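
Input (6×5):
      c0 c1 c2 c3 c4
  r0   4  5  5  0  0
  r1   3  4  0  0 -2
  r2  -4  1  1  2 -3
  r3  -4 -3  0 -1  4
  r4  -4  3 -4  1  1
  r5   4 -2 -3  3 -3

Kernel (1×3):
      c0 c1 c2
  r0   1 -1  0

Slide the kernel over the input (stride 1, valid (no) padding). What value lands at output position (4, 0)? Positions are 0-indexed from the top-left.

The receptive field on the input at this output position is [-4 3 -4]. Elementwise product with the kernel and sum: -4·1 + 3·-1.

-7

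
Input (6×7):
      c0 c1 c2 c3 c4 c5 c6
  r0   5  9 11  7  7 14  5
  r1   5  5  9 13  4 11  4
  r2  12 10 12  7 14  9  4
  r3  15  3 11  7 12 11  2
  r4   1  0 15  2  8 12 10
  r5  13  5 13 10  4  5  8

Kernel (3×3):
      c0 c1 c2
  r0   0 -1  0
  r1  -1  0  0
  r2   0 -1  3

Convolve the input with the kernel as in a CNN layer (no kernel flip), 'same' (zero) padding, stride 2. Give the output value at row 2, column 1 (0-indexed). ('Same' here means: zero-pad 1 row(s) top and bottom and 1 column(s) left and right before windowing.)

The receptive field on the zero-padded input at this output position is [3 11 7 / 0 15 2 / 5 13 10]. Elementwise product with the kernel and sum: 11·-1 + 0·-1 + 13·-1 + 10·3.

6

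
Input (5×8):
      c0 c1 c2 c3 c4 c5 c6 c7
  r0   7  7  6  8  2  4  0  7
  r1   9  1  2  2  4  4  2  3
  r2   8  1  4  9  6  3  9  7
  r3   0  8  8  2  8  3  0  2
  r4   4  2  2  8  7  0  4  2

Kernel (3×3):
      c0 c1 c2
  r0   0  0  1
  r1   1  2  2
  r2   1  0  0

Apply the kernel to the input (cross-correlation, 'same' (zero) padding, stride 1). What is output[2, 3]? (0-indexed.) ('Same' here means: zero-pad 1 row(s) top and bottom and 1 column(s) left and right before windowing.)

46

The receptive field on the zero-padded input at this output position is [2 2 4 / 4 9 6 / 8 2 8]. Elementwise product with the kernel and sum: 4·1 + 4·1 + 9·2 + 6·2 + 8·1.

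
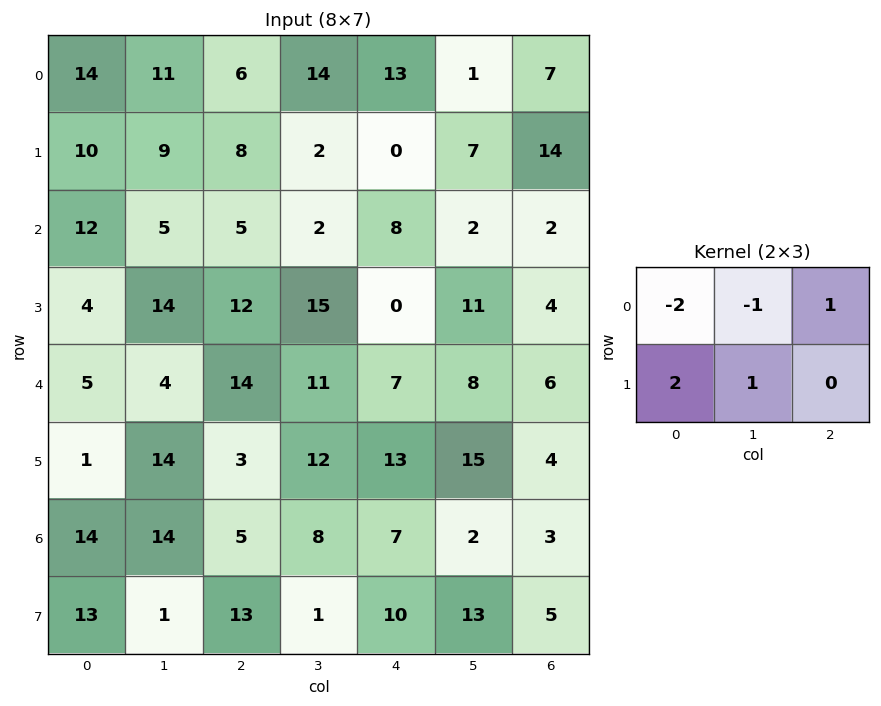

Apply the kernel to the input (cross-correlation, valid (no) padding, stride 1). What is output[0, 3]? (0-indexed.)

-36

The receptive field on the input at this output position is [14 13 1 / 2 0 7]. Elementwise product with the kernel and sum: 14·-2 + 13·-1 + 1·1 + 2·2 + 0·1.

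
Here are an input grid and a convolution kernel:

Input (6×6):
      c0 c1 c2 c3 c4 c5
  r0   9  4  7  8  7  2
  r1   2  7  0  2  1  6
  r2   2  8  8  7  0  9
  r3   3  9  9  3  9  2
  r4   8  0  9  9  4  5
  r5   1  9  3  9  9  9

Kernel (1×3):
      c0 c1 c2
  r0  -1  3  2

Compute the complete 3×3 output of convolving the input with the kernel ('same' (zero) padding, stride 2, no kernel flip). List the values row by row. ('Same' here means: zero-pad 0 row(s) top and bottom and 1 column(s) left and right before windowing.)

35 33 17
22 30 11
24 45 13

Output[0,0]: The receptive field on the zero-padded input at this output position is [0 9 4]. Elementwise product with the kernel and sum: 0·-1 + 9·3 + 4·2.
Output[0,1]: The receptive field on the zero-padded input at this output position is [4 7 8]. Elementwise product with the kernel and sum: 4·-1 + 7·3 + 8·2.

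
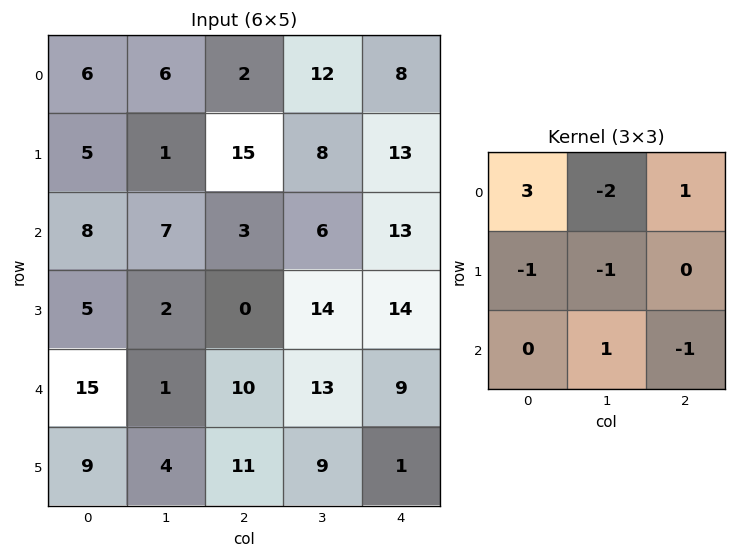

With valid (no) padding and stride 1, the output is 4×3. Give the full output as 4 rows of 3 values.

6 7 -40
15 -43 33
-3 16 0
-12 11 -29

Output[0,0]: The receptive field on the input at this output position is [6 6 2 / 5 1 15 / 8 7 3]. Elementwise product with the kernel and sum: 6·3 + 6·-2 + 2·1 + 5·-1 + 1·-1 + 7·1 + 3·-1.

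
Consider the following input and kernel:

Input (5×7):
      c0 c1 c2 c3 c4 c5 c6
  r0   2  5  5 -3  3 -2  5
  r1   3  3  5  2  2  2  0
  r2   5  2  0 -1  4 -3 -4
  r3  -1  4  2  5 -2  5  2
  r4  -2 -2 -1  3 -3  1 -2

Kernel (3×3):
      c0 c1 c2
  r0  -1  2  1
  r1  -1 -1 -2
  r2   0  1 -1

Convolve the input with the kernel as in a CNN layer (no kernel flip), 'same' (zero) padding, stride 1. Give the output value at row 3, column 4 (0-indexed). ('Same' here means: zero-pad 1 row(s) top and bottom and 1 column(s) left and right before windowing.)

-11

The receptive field on the zero-padded input at this output position is [-1 4 -3 / 5 -2 5 / 3 -3 1]. Elementwise product with the kernel and sum: -1·-1 + 4·2 + -3·1 + 5·-1 + -2·-1 + 5·-2 + -3·1 + 1·-1.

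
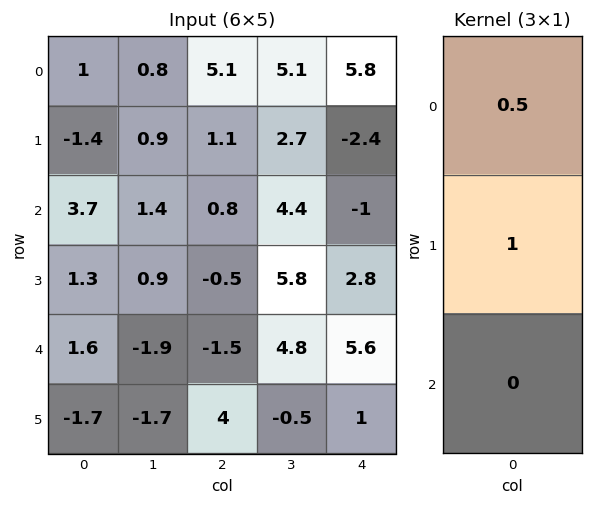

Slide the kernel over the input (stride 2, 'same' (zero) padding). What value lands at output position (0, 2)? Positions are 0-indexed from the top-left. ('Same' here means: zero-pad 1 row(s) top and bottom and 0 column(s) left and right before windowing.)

The receptive field on the zero-padded input at this output position is [0 / 5.8 / -2.4]. Elementwise product with the kernel and sum: 0·0.5 + 5.8·1.

5.8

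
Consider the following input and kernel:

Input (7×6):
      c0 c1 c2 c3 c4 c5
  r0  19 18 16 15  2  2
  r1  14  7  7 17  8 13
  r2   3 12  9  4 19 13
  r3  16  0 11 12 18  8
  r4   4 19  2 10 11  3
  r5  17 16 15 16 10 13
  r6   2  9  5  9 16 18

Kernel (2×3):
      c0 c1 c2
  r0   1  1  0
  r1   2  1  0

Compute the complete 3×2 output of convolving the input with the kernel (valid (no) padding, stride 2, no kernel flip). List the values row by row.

72 62
47 47
73 58

Output[0,0]: The receptive field on the input at this output position is [19 18 16 / 14 7 7]. Elementwise product with the kernel and sum: 19·1 + 18·1 + 14·2 + 7·1.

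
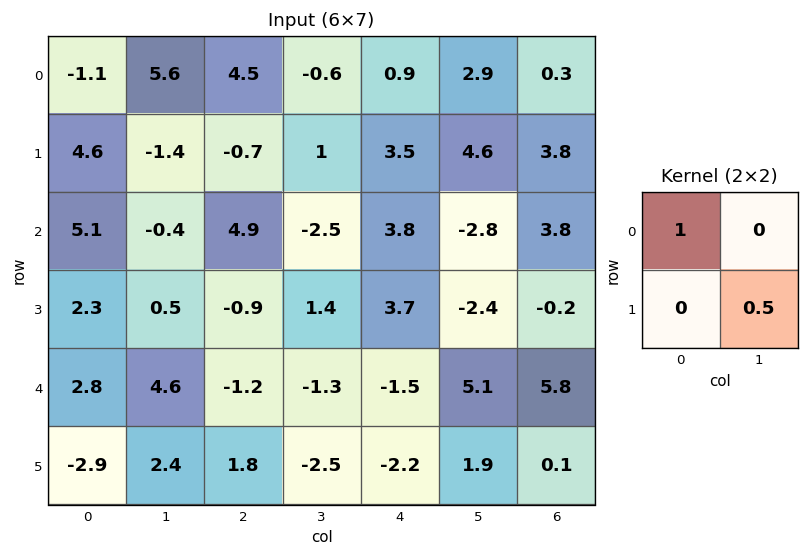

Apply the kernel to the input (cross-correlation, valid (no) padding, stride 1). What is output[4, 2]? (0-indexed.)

-2.45

The receptive field on the input at this output position is [-1.2 -1.3 / 1.8 -2.5]. Elementwise product with the kernel and sum: -1.2·1 + -2.5·0.5.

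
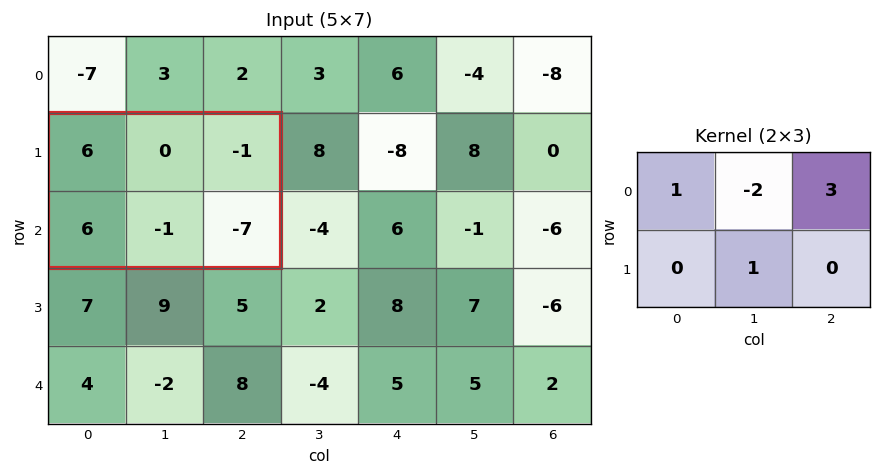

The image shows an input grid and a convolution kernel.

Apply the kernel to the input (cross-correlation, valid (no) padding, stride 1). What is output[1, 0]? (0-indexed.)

2

The receptive field on the input at this output position is [6 0 -1 / 6 -1 -7]. Elementwise product with the kernel and sum: 6·1 + 0·-2 + -1·3 + -1·1.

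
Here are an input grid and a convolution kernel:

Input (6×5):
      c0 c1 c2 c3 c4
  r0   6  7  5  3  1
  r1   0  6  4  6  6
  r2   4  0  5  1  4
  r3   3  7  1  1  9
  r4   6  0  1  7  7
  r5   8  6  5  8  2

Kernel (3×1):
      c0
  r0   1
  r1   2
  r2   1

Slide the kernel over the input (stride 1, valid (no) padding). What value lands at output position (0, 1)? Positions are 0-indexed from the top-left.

The receptive field on the input at this output position is [7 / 6 / 0]. Elementwise product with the kernel and sum: 7·1 + 6·2 + 0·1.

19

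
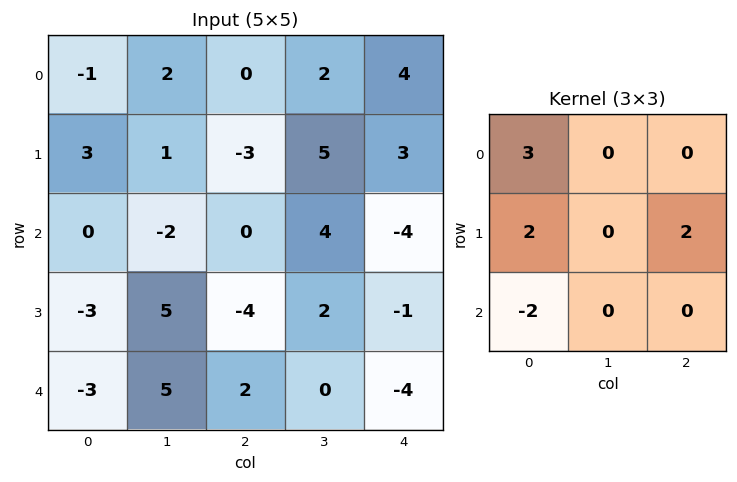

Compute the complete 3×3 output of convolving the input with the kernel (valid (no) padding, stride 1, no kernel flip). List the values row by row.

Output[0,0]: The receptive field on the input at this output position is [-1 2 0 / 3 1 -3 / 0 -2 0]. Elementwise product with the kernel and sum: -1·3 + 3·2 + -3·2 + 0·-2.

-3 22 0
15 -3 -9
-8 -2 -14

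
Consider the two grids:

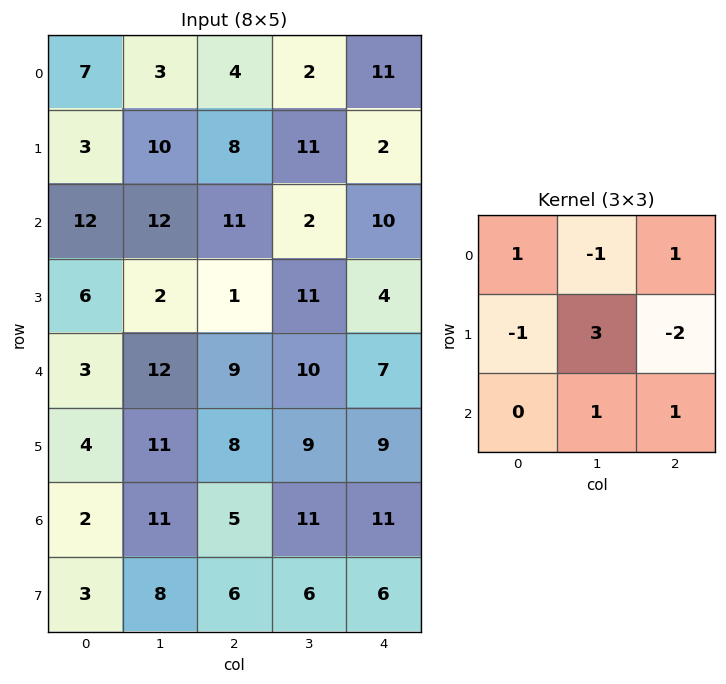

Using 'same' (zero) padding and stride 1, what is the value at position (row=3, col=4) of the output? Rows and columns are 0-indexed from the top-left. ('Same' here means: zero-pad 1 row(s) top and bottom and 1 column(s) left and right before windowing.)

0

The receptive field on the zero-padded input at this output position is [2 10 0 / 11 4 0 / 10 7 0]. Elementwise product with the kernel and sum: 2·1 + 10·-1 + 0·1 + 11·-1 + 4·3 + 0·-2 + 7·1 + 0·1.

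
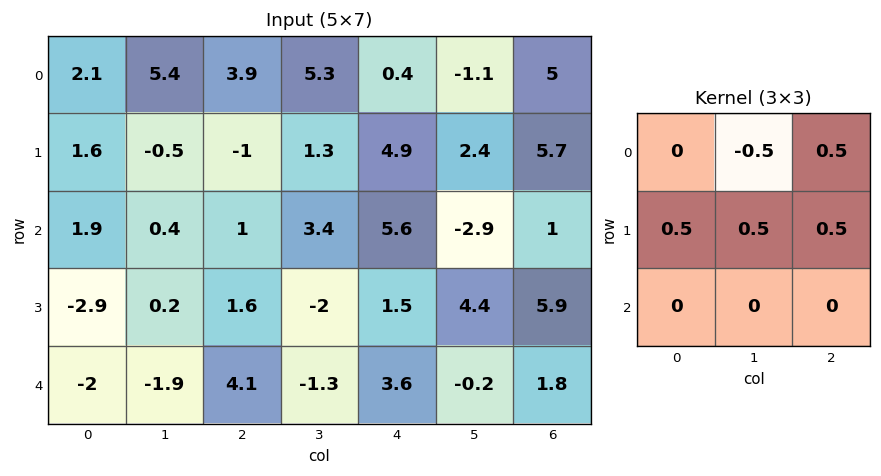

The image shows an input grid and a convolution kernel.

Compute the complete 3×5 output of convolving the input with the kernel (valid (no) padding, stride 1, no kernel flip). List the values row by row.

-0.7 0.6 0.15 3.55 9.55
1.4 3.55 6.8 1.8 3.5
-0.25 1.1 1.65 -2.3 7.85

Output[0,0]: The receptive field on the input at this output position is [2.1 5.4 3.9 / 1.6 -0.5 -1 / 1.9 0.4 1]. Elementwise product with the kernel and sum: 5.4·-0.5 + 3.9·0.5 + 1.6·0.5 + -0.5·0.5 + -1·0.5.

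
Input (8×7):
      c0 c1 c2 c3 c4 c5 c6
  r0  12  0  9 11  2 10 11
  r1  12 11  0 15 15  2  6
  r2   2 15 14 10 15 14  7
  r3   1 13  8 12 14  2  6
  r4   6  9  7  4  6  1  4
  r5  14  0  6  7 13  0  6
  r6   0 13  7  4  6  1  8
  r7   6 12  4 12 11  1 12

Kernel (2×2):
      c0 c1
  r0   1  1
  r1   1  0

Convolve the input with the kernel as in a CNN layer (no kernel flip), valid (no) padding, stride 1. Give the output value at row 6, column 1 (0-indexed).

The receptive field on the input at this output position is [13 7 / 12 4]. Elementwise product with the kernel and sum: 13·1 + 7·1 + 12·1.

32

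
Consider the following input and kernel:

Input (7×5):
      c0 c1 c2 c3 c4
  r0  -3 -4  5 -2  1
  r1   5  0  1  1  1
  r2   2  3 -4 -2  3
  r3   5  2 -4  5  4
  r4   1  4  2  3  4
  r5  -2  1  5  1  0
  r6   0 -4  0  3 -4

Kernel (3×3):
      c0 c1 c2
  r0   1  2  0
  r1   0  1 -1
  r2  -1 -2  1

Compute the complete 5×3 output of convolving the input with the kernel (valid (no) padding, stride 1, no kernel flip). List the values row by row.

-24 9 12
-1 11 -4
7 -19 -11
16 -17 -2
13 19 -1

Output[0,0]: The receptive field on the input at this output position is [-3 -4 5 / 5 0 1 / 2 3 -4]. Elementwise product with the kernel and sum: -3·1 + -4·2 + 0·1 + 1·-1 + 2·-1 + 3·-2 + -4·1.
Output[0,1]: The receptive field on the input at this output position is [-4 5 -2 / 0 1 1 / 3 -4 -2]. Elementwise product with the kernel and sum: -4·1 + 5·2 + 1·1 + 1·-1 + 3·-1 + -4·-2 + -2·1.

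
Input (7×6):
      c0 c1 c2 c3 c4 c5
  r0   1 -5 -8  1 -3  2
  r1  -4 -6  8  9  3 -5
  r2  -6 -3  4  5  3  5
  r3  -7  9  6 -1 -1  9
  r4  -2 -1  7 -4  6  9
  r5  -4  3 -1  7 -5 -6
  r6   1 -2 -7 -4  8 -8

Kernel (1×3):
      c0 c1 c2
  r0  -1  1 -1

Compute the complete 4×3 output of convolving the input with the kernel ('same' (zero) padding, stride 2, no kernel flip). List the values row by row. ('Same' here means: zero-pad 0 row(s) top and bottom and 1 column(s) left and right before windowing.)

Output[0,0]: The receptive field on the zero-padded input at this output position is [0 1 -5]. Elementwise product with the kernel and sum: 0·-1 + 1·1 + -5·-1.

6 -4 -6
-3 2 -7
-1 12 1
3 -1 20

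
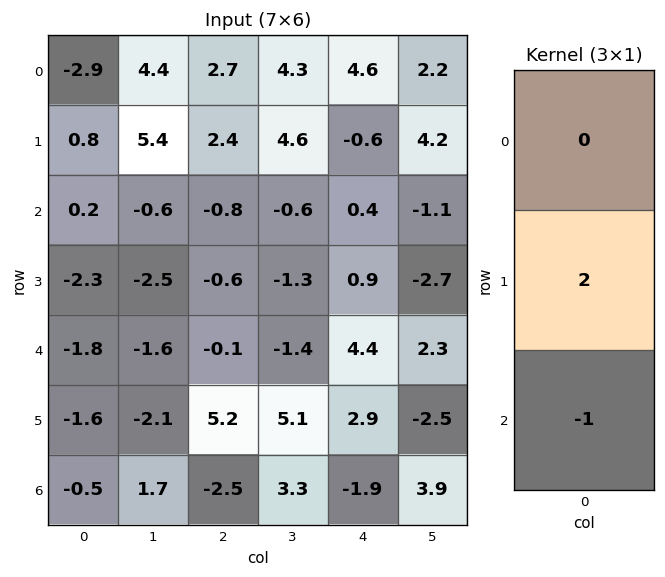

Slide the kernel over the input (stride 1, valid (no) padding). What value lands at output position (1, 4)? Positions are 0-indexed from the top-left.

The receptive field on the input at this output position is [-0.6 / 0.4 / 0.9]. Elementwise product with the kernel and sum: 0.4·2 + 0.9·-1.

-0.1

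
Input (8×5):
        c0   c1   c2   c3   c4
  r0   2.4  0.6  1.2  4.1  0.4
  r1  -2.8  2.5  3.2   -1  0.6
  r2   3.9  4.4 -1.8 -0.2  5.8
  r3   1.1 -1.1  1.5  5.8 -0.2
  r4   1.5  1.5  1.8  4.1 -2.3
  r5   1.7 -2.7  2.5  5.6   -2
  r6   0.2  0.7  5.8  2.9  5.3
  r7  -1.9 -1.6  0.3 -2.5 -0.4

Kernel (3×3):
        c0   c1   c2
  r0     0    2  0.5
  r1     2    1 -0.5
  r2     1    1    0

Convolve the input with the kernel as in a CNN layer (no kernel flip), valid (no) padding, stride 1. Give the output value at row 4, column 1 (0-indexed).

The receptive field on the input at this output position is [1.5 1.8 4.1 / -2.7 2.5 5.6 / 0.7 5.8 2.9]. Elementwise product with the kernel and sum: 1.8·2 + 4.1·0.5 + -2.7·2 + 2.5·1 + 5.6·-0.5 + 0.7·1 + 5.8·1.

6.45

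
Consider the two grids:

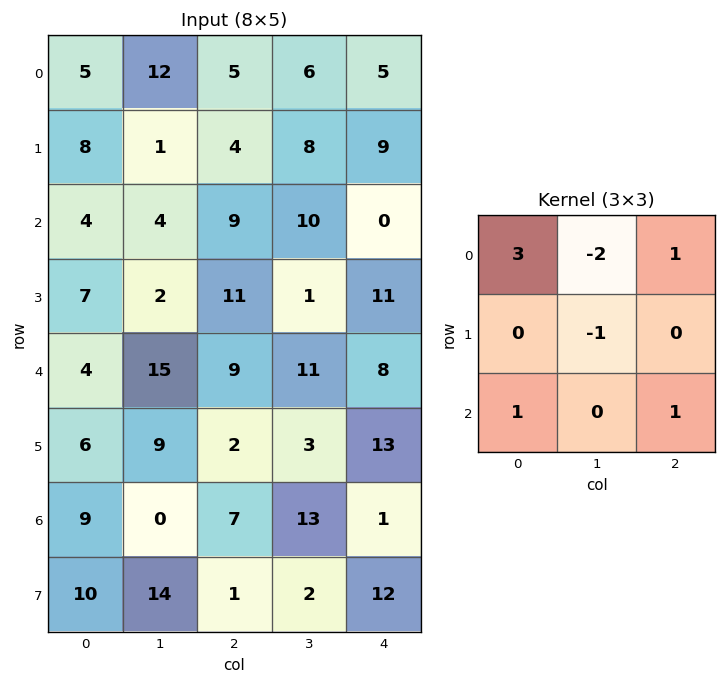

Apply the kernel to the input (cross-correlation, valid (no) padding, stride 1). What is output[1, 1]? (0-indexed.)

-3

The receptive field on the input at this output position is [1 4 8 / 4 9 10 / 2 11 1]. Elementwise product with the kernel and sum: 1·3 + 4·-2 + 8·1 + 9·-1 + 2·1 + 1·1.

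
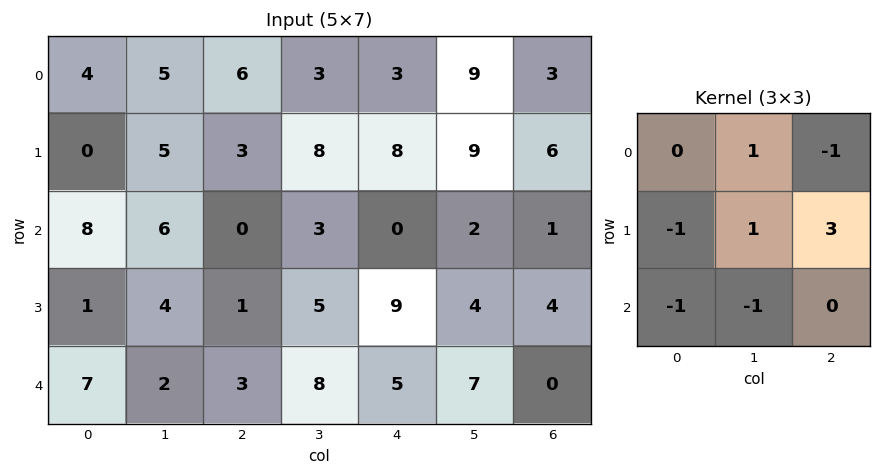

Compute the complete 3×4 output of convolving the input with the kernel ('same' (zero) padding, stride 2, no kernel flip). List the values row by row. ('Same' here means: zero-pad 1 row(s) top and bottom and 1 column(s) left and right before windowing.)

Output[0,0]: The receptive field on the zero-padded input at this output position is [0 0 0 / 0 4 5 / 0 0 5]. Elementwise product with the kernel and sum: 0·1 + 0·-1 + 0·-1 + 4·1 + 5·3 + 0·-1 + 0·-1.
Output[0,1]: The receptive field on the zero-padded input at this output position is [0 0 0 / 5 6 3 / 5 3 8]. Elementwise product with the kernel and sum: 0·1 + 0·-1 + 5·-1 + 6·1 + 3·3 + 5·-1 + 3·-1.

19 2 11 -21
20 -7 -12 -3
10 21 23 -3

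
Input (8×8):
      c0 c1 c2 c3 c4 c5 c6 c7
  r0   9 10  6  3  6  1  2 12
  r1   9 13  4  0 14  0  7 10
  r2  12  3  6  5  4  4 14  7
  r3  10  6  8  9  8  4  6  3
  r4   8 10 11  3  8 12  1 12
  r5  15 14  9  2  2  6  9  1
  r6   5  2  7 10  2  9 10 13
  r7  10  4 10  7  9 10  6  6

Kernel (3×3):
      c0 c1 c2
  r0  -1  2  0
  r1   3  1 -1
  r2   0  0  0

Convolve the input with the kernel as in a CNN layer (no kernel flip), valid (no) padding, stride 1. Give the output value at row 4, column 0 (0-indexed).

62

The receptive field on the input at this output position is [8 10 11 / 15 14 9 / 5 2 7]. Elementwise product with the kernel and sum: 8·-1 + 10·2 + 15·3 + 14·1 + 9·-1.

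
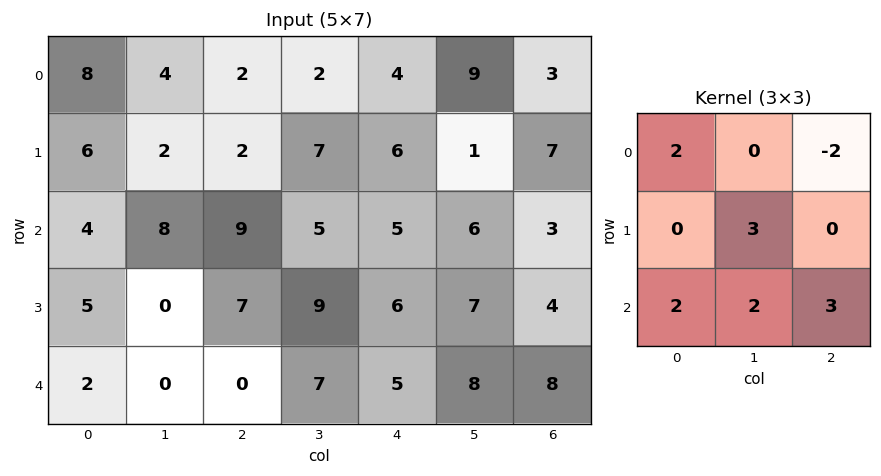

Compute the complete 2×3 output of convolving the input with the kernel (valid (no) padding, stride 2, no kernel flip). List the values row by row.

Output[0,0]: The receptive field on the input at this output position is [8 4 2 / 6 2 2 / 4 8 9]. Elementwise product with the kernel and sum: 8·2 + 2·-2 + 2·3 + 4·2 + 8·2 + 9·3.
Output[0,1]: The receptive field on the input at this output position is [2 2 4 / 2 7 6 / 9 5 5]. Elementwise product with the kernel and sum: 2·2 + 4·-2 + 7·3 + 9·2 + 5·2 + 5·3.

69 60 36
-6 64 75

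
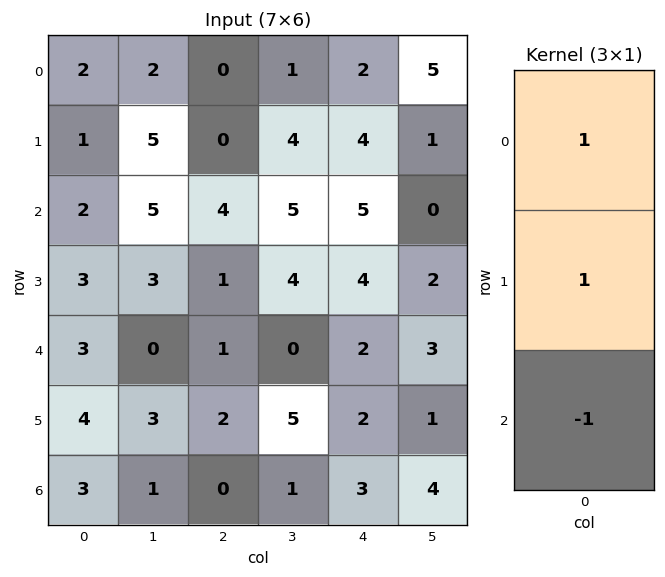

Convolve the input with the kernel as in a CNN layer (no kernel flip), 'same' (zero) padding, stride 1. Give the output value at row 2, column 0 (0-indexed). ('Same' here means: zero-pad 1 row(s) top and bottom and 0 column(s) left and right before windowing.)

The receptive field on the zero-padded input at this output position is [1 / 2 / 3]. Elementwise product with the kernel and sum: 1·1 + 2·1 + 3·-1.

0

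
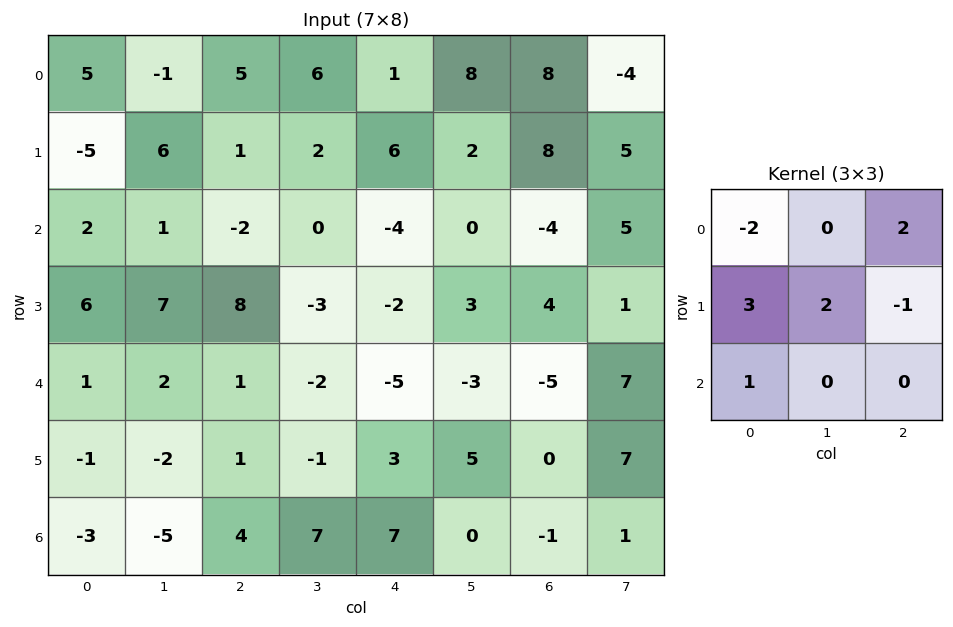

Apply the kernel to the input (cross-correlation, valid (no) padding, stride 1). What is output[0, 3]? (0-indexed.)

20

The receptive field on the input at this output position is [6 1 8 / 2 6 2 / 0 -4 0]. Elementwise product with the kernel and sum: 6·-2 + 8·2 + 2·3 + 6·2 + 2·-1 + 0·1.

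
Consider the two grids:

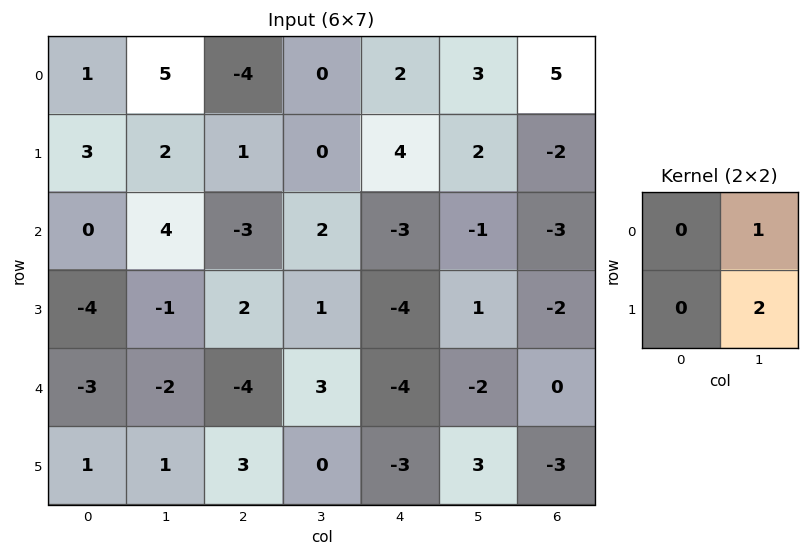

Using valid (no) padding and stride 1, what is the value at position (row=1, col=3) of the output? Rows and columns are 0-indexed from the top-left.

The receptive field on the input at this output position is [0 4 / 2 -3]. Elementwise product with the kernel and sum: 4·1 + -3·2.

-2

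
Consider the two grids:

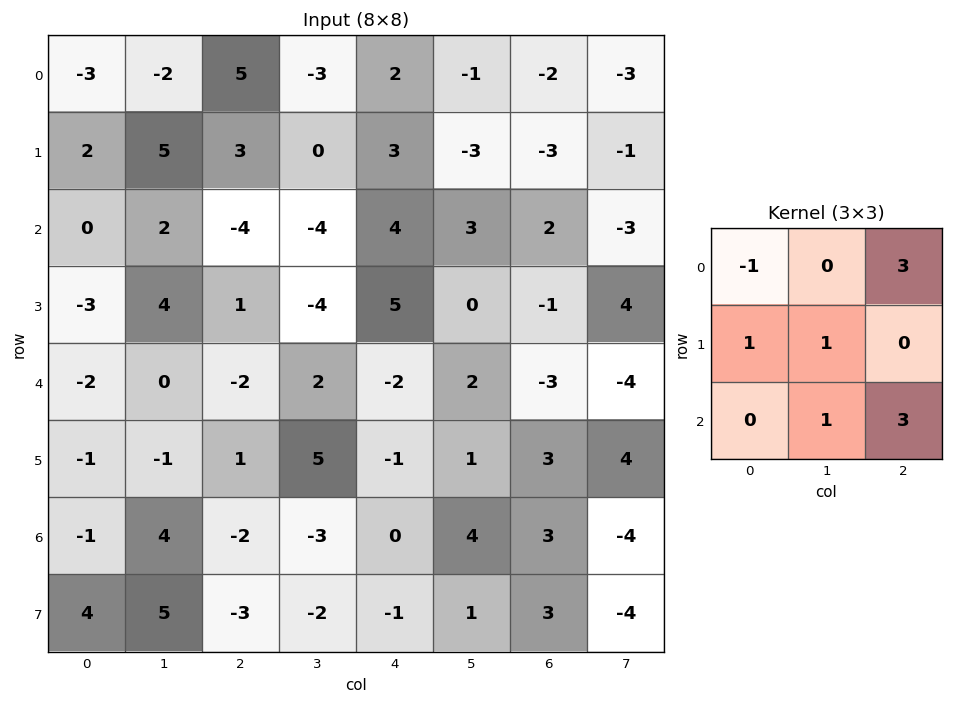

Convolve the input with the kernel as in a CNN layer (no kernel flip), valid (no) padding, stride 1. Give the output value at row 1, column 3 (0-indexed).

-4

The receptive field on the input at this output position is [0 3 -3 / -4 4 3 / -4 5 0]. Elementwise product with the kernel and sum: 0·-1 + -3·3 + -4·1 + 4·1 + 5·1 + 0·3.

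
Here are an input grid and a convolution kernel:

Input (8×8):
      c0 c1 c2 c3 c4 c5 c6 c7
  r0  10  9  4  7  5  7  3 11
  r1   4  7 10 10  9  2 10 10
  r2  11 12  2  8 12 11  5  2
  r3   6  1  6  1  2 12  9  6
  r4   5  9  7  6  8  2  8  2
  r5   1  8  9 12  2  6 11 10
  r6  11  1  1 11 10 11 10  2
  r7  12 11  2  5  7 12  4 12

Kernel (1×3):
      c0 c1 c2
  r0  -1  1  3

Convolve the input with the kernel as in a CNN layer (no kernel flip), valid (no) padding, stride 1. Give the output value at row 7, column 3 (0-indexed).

38

The receptive field on the input at this output position is [5 7 12]. Elementwise product with the kernel and sum: 5·-1 + 7·1 + 12·3.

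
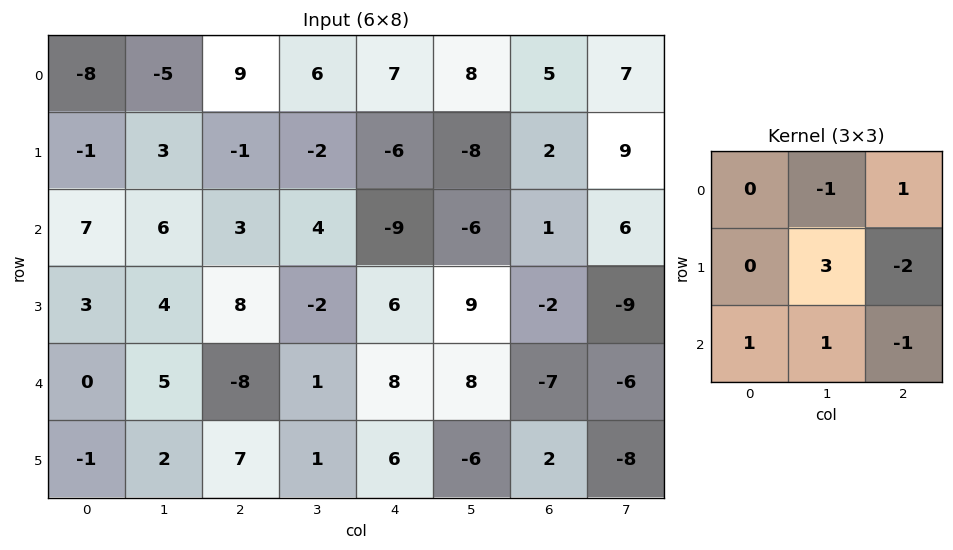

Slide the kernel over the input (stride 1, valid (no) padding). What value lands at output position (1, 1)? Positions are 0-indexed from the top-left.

The receptive field on the input at this output position is [3 -1 -2 / 6 3 4 / 4 8 -2]. Elementwise product with the kernel and sum: -1·-1 + -2·1 + 3·3 + 4·-2 + 4·1 + 8·1 + -2·-1.

14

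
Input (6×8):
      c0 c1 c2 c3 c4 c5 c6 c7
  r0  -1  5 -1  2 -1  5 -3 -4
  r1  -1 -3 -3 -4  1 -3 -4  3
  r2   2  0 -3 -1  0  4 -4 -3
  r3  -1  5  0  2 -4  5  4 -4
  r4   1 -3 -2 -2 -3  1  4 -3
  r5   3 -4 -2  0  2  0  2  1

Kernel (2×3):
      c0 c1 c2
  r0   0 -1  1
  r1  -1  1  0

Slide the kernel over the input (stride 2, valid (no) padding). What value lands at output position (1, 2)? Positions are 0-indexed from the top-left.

The receptive field on the input at this output position is [0 4 -4 / -4 5 4]. Elementwise product with the kernel and sum: 4·-1 + -4·1 + -4·-1 + 5·1.

1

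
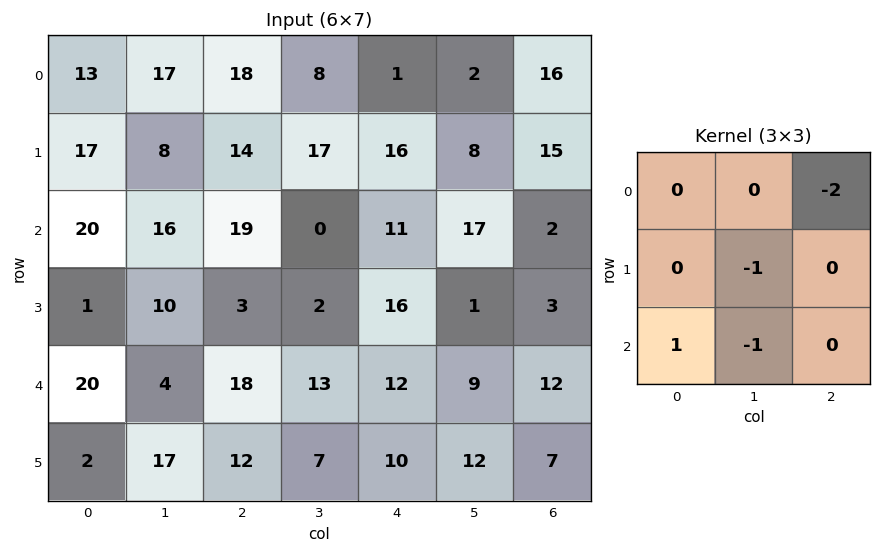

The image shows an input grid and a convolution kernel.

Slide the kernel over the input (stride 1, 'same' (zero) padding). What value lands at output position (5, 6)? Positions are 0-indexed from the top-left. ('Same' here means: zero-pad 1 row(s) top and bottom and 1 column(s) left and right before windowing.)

The receptive field on the zero-padded input at this output position is [9 12 0 / 12 7 0 / 0 0 0]. Elementwise product with the kernel and sum: 0·-2 + 7·-1 + 0·1 + 0·-1.

-7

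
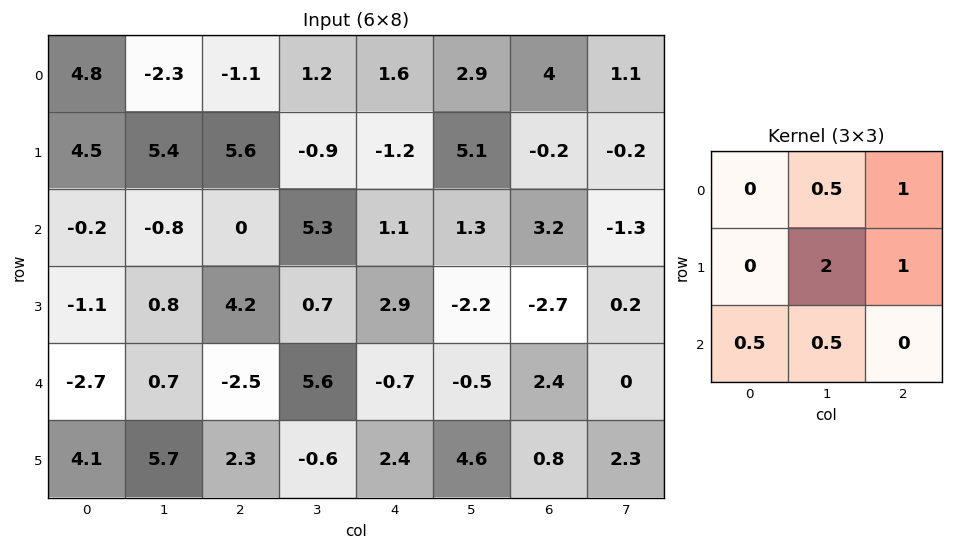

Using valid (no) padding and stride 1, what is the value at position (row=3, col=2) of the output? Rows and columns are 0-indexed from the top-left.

The receptive field on the input at this output position is [4.2 0.7 2.9 / -2.5 5.6 -0.7 / 2.3 -0.6 2.4]. Elementwise product with the kernel and sum: 0.7·0.5 + 2.9·1 + 5.6·2 + -0.7·1 + 2.3·0.5 + -0.6·0.5.

14.6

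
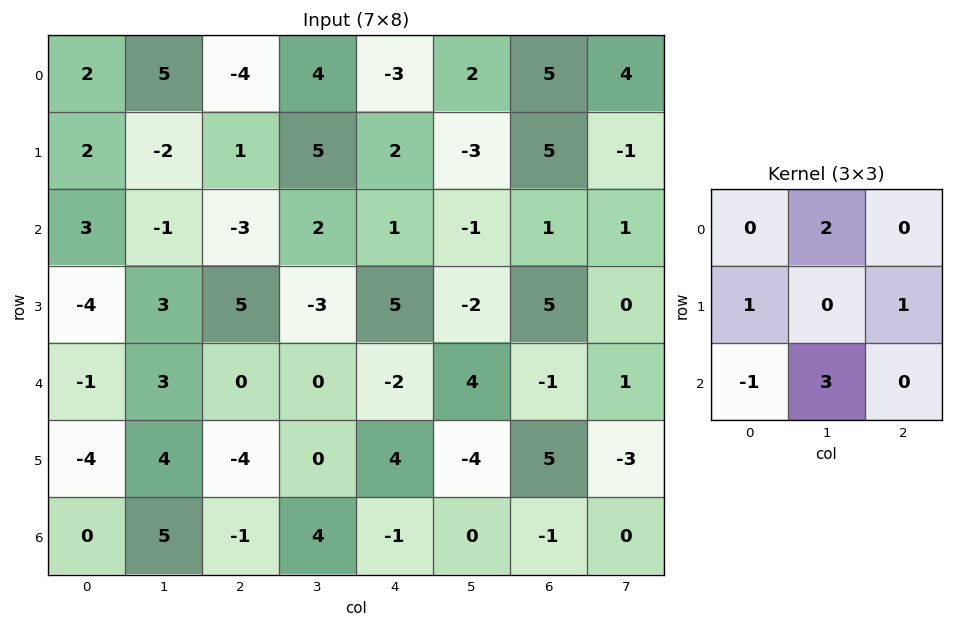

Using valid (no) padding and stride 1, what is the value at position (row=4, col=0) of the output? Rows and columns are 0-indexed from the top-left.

13

The receptive field on the input at this output position is [-1 3 0 / -4 4 -4 / 0 5 -1]. Elementwise product with the kernel and sum: 3·2 + -4·1 + -4·1 + 0·-1 + 5·3.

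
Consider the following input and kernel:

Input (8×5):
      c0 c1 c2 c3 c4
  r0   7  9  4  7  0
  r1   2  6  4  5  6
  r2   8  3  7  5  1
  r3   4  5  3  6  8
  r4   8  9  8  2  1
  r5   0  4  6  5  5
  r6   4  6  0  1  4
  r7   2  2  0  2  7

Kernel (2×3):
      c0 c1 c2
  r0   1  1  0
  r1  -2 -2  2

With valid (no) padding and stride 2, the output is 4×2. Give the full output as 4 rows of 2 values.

Output[0,0]: The receptive field on the input at this output position is [7 9 4 / 2 6 4]. Elementwise product with the kernel and sum: 7·1 + 9·1 + 2·-2 + 6·-2 + 4·2.

8 5
-1 10
21 -2
2 11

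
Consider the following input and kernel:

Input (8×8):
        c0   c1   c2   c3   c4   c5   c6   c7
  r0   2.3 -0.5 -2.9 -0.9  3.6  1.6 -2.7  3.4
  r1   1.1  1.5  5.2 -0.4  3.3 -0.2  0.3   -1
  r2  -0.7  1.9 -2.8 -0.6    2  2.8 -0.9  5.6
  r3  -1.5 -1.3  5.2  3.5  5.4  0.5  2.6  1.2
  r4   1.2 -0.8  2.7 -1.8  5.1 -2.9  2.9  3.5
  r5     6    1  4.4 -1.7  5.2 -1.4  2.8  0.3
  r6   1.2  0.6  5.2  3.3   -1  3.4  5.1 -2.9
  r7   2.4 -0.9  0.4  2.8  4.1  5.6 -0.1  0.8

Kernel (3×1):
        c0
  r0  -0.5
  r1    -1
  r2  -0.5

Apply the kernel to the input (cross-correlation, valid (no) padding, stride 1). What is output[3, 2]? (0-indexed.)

The receptive field on the input at this output position is [5.2 / 2.7 / 4.4]. Elementwise product with the kernel and sum: 5.2·-0.5 + 2.7·-1 + 4.4·-0.5.

-7.5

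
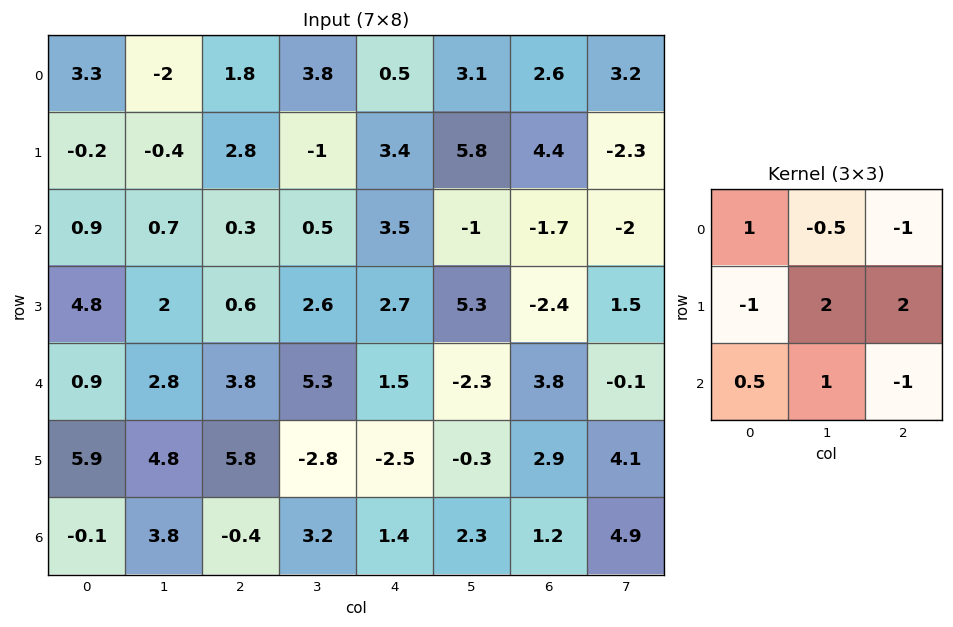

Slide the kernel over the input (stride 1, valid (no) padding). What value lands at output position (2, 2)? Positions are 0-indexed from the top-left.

12.25

The receptive field on the input at this output position is [0.3 0.5 3.5 / 0.6 2.6 2.7 / 3.8 5.3 1.5]. Elementwise product with the kernel and sum: 0.3·1 + 0.5·-0.5 + 3.5·-1 + 0.6·-1 + 2.6·2 + 2.7·2 + 3.8·0.5 + 5.3·1 + 1.5·-1.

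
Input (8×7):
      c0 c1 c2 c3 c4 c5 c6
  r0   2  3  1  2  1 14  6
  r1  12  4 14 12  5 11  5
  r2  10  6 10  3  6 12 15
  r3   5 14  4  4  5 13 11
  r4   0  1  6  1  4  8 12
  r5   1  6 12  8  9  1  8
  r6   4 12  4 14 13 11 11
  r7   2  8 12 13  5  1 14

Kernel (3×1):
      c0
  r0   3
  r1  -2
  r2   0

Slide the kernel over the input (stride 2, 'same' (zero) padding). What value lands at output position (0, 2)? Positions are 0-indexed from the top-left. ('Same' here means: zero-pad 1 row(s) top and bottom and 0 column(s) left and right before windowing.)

-2

The receptive field on the zero-padded input at this output position is [0 / 1 / 5]. Elementwise product with the kernel and sum: 0·3 + 1·-2.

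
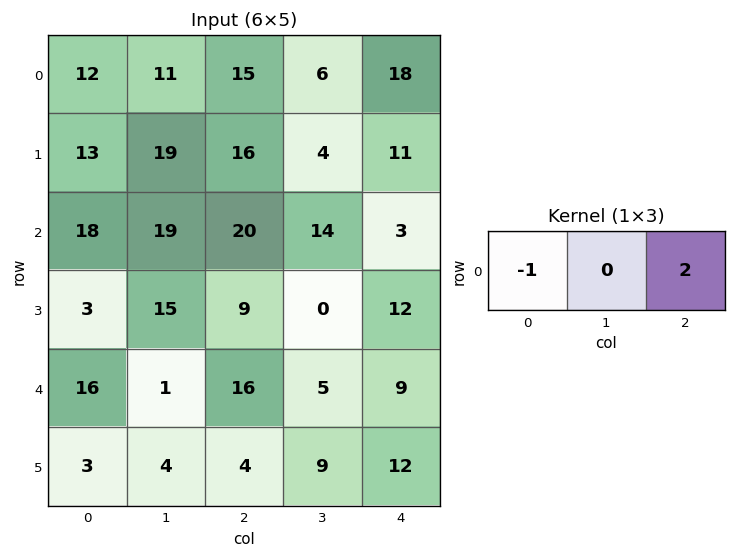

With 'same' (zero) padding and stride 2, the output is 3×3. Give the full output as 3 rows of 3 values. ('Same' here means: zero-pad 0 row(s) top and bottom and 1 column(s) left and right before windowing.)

Output[0,0]: The receptive field on the zero-padded input at this output position is [0 12 11]. Elementwise product with the kernel and sum: 0·-1 + 11·2.
Output[0,1]: The receptive field on the zero-padded input at this output position is [11 15 6]. Elementwise product with the kernel and sum: 11·-1 + 6·2.

22 1 -6
38 9 -14
2 9 -5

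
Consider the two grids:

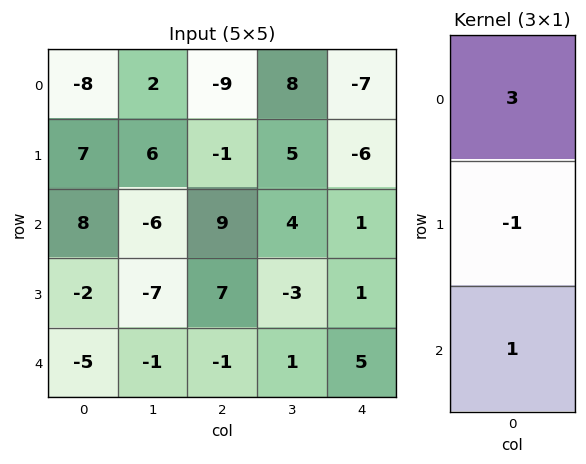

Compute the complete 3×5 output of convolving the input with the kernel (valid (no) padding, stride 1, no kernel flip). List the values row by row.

-23 -6 -17 23 -14
11 17 -5 8 -18
21 -12 19 16 7

Output[0,0]: The receptive field on the input at this output position is [-8 / 7 / 8]. Elementwise product with the kernel and sum: -8·3 + 7·-1 + 8·1.
Output[0,1]: The receptive field on the input at this output position is [2 / 6 / -6]. Elementwise product with the kernel and sum: 2·3 + 6·-1 + -6·1.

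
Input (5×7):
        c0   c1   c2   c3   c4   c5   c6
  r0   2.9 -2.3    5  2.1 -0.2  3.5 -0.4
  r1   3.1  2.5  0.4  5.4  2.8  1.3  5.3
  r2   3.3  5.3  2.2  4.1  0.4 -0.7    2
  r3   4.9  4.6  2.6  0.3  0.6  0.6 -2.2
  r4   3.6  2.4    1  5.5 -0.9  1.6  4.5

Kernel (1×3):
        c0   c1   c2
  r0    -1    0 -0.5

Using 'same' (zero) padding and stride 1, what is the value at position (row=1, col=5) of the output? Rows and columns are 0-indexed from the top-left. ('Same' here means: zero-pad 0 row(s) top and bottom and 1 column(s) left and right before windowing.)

-5.45

The receptive field on the zero-padded input at this output position is [2.8 1.3 5.3]. Elementwise product with the kernel and sum: 2.8·-1 + 5.3·-0.5.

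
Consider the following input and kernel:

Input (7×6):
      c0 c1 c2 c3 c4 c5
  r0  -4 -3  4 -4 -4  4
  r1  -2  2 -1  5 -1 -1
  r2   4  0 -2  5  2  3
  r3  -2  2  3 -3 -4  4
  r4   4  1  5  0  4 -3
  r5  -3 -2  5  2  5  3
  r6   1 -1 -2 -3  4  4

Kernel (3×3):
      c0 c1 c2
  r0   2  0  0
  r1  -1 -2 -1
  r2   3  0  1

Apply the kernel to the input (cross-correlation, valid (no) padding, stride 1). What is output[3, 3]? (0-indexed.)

-2

The receptive field on the input at this output position is [-3 -4 4 / 0 4 -3 / 2 5 3]. Elementwise product with the kernel and sum: -3·2 + 0·-1 + 4·-2 + -3·-1 + 2·3 + 3·1.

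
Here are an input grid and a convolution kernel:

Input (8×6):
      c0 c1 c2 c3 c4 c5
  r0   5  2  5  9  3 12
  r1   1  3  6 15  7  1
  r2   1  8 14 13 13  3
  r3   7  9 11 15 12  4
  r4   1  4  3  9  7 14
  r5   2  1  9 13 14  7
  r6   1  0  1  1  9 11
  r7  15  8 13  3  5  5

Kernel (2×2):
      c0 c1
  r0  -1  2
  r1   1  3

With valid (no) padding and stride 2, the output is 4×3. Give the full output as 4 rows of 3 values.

9 64 31
49 68 17
12 63 56
38 23 33

Output[0,0]: The receptive field on the input at this output position is [5 2 / 1 3]. Elementwise product with the kernel and sum: 5·-1 + 2·2 + 1·1 + 3·3.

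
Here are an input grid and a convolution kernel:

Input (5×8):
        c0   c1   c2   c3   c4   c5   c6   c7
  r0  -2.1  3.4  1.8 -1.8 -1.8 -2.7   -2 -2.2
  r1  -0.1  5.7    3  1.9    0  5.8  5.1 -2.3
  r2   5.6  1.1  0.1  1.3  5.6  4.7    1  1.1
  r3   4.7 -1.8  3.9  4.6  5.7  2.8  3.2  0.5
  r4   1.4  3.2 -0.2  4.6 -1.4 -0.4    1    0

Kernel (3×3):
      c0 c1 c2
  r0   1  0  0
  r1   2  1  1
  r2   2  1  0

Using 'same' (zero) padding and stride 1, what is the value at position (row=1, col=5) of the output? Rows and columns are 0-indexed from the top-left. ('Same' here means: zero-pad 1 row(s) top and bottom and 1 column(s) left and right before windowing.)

25

The receptive field on the zero-padded input at this output position is [-1.8 -2.7 -2 / 0 5.8 5.1 / 5.6 4.7 1]. Elementwise product with the kernel and sum: -1.8·1 + 0·2 + 5.8·1 + 5.1·1 + 5.6·2 + 4.7·1.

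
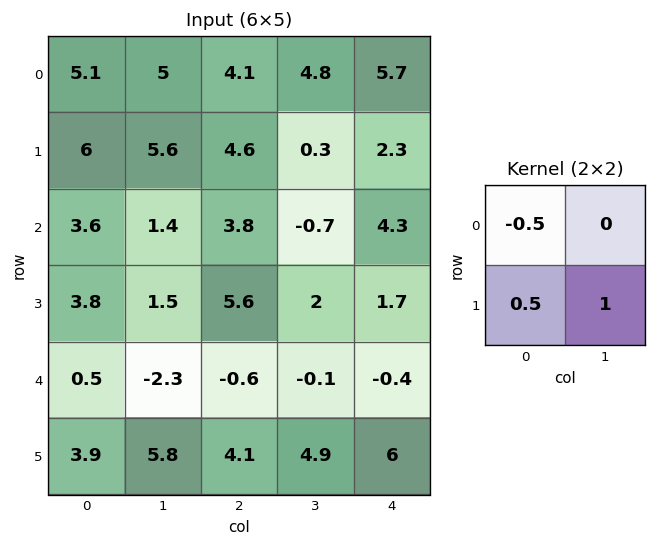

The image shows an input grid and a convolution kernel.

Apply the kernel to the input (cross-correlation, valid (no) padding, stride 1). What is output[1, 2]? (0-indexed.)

The receptive field on the input at this output position is [4.6 0.3 / 3.8 -0.7]. Elementwise product with the kernel and sum: 4.6·-0.5 + 3.8·0.5 + -0.7·1.

-1.1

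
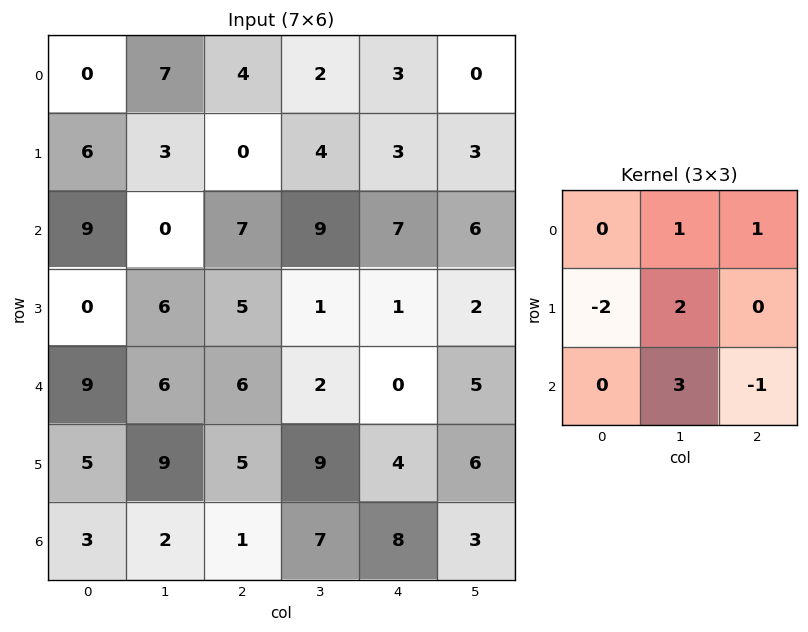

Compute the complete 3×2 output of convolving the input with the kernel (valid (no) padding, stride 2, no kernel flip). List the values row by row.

-2 33
31 14
25 23

Output[0,0]: The receptive field on the input at this output position is [0 7 4 / 6 3 0 / 9 0 7]. Elementwise product with the kernel and sum: 7·1 + 4·1 + 6·-2 + 3·2 + 0·3 + 7·-1.
Output[0,1]: The receptive field on the input at this output position is [4 2 3 / 0 4 3 / 7 9 7]. Elementwise product with the kernel and sum: 2·1 + 3·1 + 0·-2 + 4·2 + 9·3 + 7·-1.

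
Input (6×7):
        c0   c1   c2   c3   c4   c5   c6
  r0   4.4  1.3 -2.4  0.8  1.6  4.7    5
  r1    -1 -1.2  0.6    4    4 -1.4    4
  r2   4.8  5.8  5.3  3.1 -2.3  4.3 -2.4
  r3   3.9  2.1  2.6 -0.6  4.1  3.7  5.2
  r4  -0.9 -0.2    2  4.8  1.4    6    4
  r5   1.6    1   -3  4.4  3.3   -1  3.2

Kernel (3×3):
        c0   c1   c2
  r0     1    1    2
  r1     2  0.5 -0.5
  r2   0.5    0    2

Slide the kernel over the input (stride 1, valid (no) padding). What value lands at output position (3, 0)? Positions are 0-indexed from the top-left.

The receptive field on the input at this output position is [3.9 2.1 2.6 / -0.9 -0.2 2 / 1.6 1 -3]. Elementwise product with the kernel and sum: 3.9·1 + 2.1·1 + 2.6·2 + -0.9·2 + -0.2·0.5 + 2·-0.5 + 1.6·0.5 + -3·2.

3.1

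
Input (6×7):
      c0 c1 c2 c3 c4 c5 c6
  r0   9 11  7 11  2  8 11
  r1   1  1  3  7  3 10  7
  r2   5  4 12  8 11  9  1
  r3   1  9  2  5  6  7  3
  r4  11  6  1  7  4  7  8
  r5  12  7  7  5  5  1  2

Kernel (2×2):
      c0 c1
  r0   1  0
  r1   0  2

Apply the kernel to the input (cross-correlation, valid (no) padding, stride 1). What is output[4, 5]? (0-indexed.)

The receptive field on the input at this output position is [7 8 / 1 2]. Elementwise product with the kernel and sum: 7·1 + 2·2.

11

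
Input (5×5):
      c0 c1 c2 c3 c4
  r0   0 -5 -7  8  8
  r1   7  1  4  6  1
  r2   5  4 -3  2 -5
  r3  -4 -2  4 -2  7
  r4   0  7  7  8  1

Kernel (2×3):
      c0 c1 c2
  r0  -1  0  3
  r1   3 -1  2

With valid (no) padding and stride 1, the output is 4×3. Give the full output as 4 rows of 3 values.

7 40 39
10 36 -22
-16 -12 16
23 26 32

Output[0,0]: The receptive field on the input at this output position is [0 -5 -7 / 7 1 4]. Elementwise product with the kernel and sum: 0·-1 + -7·3 + 7·3 + 1·-1 + 4·2.
Output[0,1]: The receptive field on the input at this output position is [-5 -7 8 / 1 4 6]. Elementwise product with the kernel and sum: -5·-1 + 8·3 + 1·3 + 4·-1 + 6·2.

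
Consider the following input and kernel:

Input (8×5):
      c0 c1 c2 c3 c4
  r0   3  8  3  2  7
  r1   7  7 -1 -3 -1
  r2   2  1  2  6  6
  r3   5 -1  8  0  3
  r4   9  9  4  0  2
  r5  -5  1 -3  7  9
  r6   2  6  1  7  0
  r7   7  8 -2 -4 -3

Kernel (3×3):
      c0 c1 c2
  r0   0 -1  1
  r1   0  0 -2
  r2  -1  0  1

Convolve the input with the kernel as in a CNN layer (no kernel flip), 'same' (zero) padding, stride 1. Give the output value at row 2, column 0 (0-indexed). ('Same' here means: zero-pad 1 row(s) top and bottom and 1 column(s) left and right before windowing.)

The receptive field on the zero-padded input at this output position is [0 7 7 / 0 2 1 / 0 5 -1]. Elementwise product with the kernel and sum: 7·-1 + 7·1 + 1·-2 + 0·-1 + -1·1.

-3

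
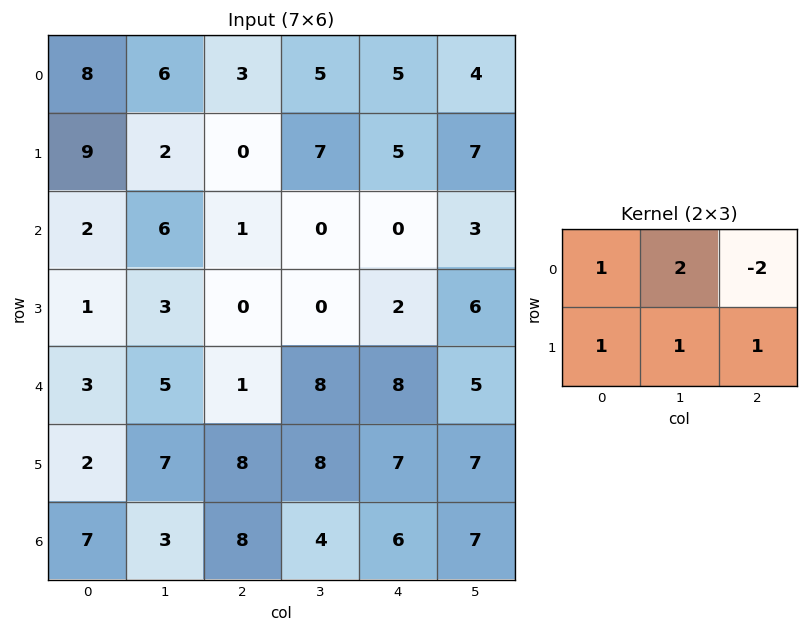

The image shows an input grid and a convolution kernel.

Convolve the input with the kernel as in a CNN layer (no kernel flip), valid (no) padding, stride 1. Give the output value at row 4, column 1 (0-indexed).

The receptive field on the input at this output position is [5 1 8 / 7 8 8]. Elementwise product with the kernel and sum: 5·1 + 1·2 + 8·-2 + 7·1 + 8·1 + 8·1.

14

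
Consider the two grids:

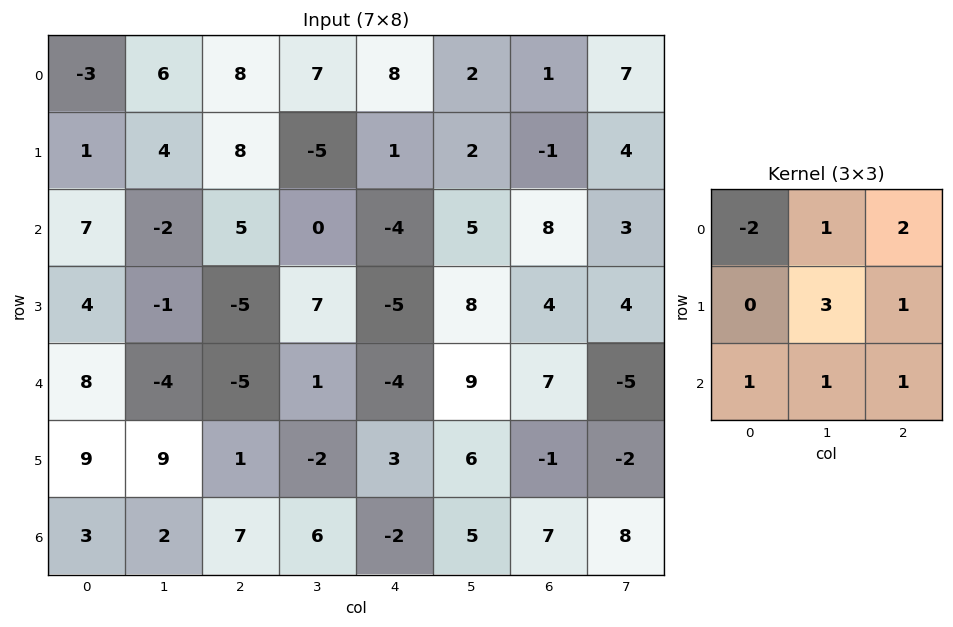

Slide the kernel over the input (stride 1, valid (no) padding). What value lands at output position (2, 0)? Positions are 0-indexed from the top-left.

-15

The receptive field on the input at this output position is [7 -2 5 / 4 -1 -5 / 8 -4 -5]. Elementwise product with the kernel and sum: 7·-2 + -2·1 + 5·2 + -1·3 + -5·1 + 8·1 + -4·1 + -5·1.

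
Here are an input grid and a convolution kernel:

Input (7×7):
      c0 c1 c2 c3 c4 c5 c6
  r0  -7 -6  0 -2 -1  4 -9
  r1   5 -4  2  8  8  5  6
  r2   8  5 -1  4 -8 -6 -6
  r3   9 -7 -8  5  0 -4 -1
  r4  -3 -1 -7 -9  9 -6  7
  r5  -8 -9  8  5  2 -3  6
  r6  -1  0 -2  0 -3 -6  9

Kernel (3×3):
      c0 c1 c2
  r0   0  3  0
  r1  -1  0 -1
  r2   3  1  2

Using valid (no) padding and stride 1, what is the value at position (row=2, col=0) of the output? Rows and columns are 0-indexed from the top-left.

-10

The receptive field on the input at this output position is [8 5 -1 / 9 -7 -8 / -3 -1 -7]. Elementwise product with the kernel and sum: 5·3 + 9·-1 + -8·-1 + -3·3 + -1·1 + -7·2.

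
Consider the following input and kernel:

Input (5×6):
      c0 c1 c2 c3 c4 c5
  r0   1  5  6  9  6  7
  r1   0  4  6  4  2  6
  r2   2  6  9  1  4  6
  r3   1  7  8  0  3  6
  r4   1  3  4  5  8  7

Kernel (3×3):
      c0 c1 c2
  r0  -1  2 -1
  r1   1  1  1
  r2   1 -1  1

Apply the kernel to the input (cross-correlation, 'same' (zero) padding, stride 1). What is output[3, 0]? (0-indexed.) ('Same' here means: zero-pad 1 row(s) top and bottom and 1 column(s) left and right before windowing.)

The receptive field on the zero-padded input at this output position is [0 2 6 / 0 1 7 / 0 1 3]. Elementwise product with the kernel and sum: 0·-1 + 2·2 + 6·-1 + 0·1 + 1·1 + 7·1 + 0·1 + 1·-1 + 3·1.

8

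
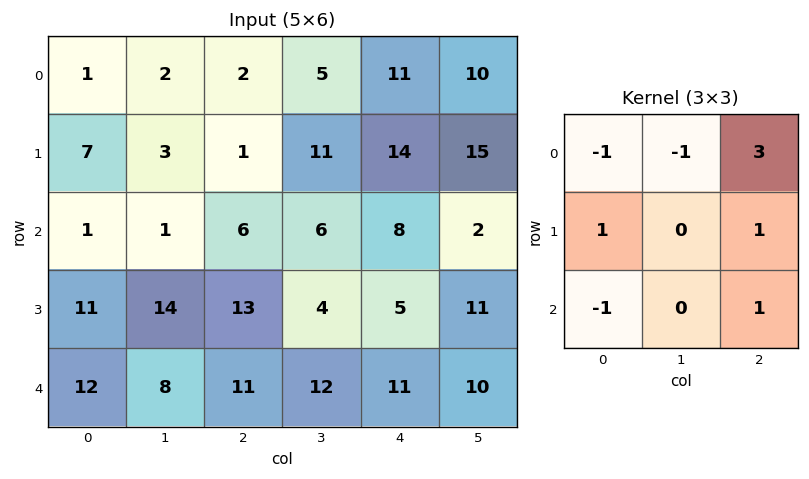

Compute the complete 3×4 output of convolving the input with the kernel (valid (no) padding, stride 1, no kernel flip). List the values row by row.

Output[0,0]: The receptive field on the input at this output position is [1 2 2 / 7 3 1 / 1 1 6]. Elementwise product with the kernel and sum: 1·-1 + 2·-1 + 2·3 + 7·1 + 1·1 + 1·-1 + 6·1.
Output[0,1]: The receptive field on the input at this output position is [2 2 5 / 3 1 11 / 1 6 6]. Elementwise product with the kernel and sum: 2·-1 + 2·-1 + 5·3 + 3·1 + 11·1 + 1·-1 + 6·1.

16 30 43 36
2 26 36 35
39 33 30 5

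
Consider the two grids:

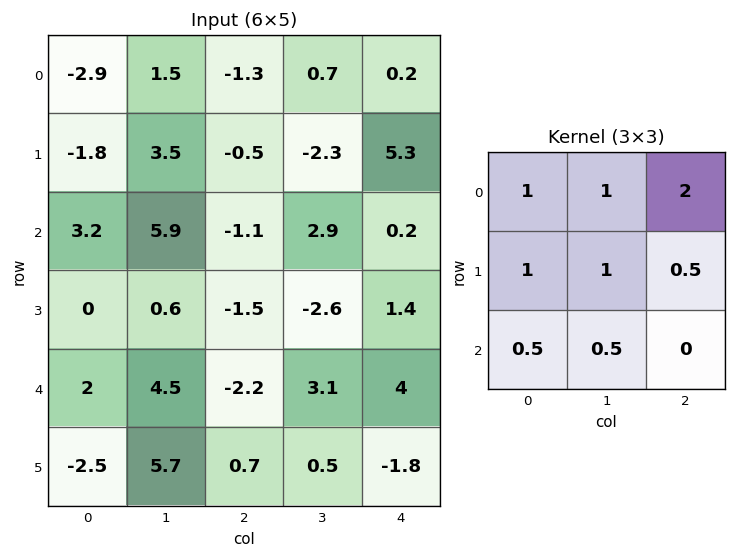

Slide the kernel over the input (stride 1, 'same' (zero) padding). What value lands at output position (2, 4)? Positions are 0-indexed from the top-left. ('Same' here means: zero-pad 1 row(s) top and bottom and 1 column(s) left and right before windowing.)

5.5

The receptive field on the zero-padded input at this output position is [-2.3 5.3 0 / 2.9 0.2 0 / -2.6 1.4 0]. Elementwise product with the kernel and sum: -2.3·1 + 5.3·1 + 0·2 + 2.9·1 + 0.2·1 + 0·0.5 + -2.6·0.5 + 1.4·0.5.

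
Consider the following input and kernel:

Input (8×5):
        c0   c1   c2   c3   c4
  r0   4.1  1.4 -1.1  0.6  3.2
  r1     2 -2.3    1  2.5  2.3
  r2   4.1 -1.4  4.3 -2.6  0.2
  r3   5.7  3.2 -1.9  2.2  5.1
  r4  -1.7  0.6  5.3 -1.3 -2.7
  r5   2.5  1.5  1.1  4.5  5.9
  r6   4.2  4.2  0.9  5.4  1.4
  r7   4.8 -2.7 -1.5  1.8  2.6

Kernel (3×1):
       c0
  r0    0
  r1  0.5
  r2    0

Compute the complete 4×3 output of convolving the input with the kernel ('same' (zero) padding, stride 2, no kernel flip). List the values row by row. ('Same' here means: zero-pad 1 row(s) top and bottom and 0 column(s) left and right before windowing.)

2.05 -0.55 1.6
2.05 2.15 0.1
-0.85 2.65 -1.35
2.1 0.45 0.7

Output[0,0]: The receptive field on the zero-padded input at this output position is [0 / 4.1 / 2]. Elementwise product with the kernel and sum: 4.1·0.5.
Output[0,1]: The receptive field on the zero-padded input at this output position is [0 / -1.1 / 1]. Elementwise product with the kernel and sum: -1.1·0.5.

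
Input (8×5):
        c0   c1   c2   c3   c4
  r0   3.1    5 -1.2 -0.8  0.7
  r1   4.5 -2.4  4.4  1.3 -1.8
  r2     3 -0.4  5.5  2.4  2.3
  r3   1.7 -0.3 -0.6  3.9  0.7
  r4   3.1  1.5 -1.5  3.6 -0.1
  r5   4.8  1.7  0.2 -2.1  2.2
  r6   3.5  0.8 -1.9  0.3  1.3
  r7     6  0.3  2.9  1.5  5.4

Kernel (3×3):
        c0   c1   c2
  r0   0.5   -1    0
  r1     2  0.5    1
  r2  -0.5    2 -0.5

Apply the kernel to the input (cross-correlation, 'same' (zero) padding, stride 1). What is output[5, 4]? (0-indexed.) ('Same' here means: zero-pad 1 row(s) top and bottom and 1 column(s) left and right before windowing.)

1.25

The receptive field on the zero-padded input at this output position is [3.6 -0.1 0 / -2.1 2.2 0 / 0.3 1.3 0]. Elementwise product with the kernel and sum: 3.6·0.5 + -0.1·-1 + -2.1·2 + 2.2·0.5 + 0·1 + 0.3·-0.5 + 1.3·2 + 0·-0.5.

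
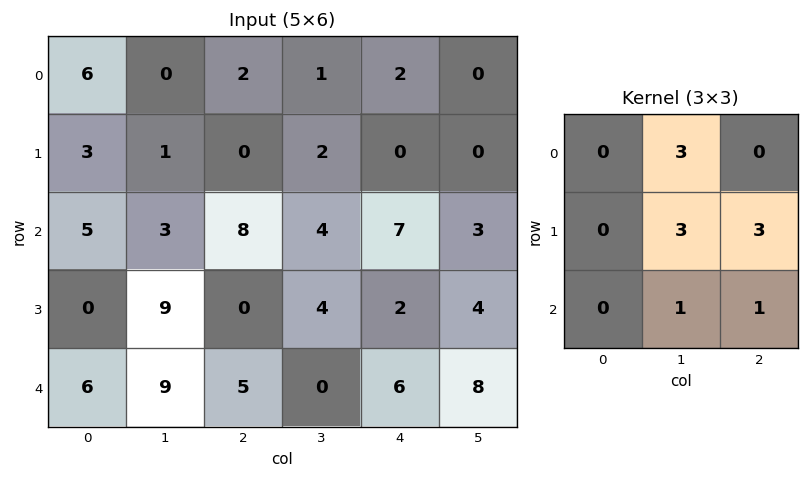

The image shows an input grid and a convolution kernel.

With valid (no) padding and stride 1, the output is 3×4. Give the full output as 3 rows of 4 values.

14 24 20 16
45 40 45 36
50 41 36 53

Output[0,0]: The receptive field on the input at this output position is [6 0 2 / 3 1 0 / 5 3 8]. Elementwise product with the kernel and sum: 0·3 + 1·3 + 0·3 + 3·1 + 8·1.
Output[0,1]: The receptive field on the input at this output position is [0 2 1 / 1 0 2 / 3 8 4]. Elementwise product with the kernel and sum: 2·3 + 0·3 + 2·3 + 8·1 + 4·1.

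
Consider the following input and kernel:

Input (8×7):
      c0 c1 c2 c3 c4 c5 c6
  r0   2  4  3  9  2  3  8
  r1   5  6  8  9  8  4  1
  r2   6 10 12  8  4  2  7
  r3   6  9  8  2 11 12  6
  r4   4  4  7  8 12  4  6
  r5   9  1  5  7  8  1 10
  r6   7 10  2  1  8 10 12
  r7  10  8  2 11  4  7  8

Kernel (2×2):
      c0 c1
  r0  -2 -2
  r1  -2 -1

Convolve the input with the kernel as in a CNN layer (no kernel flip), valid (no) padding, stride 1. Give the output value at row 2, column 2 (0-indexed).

-58

The receptive field on the input at this output position is [12 8 / 8 2]. Elementwise product with the kernel and sum: 12·-2 + 8·-2 + 8·-2 + 2·-1.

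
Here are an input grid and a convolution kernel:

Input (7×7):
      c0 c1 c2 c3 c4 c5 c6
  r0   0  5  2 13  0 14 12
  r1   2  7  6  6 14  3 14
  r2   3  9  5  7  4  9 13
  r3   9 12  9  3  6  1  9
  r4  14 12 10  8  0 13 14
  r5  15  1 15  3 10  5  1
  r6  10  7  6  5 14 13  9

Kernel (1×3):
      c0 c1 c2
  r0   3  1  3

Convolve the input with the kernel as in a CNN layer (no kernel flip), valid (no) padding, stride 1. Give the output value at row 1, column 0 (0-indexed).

The receptive field on the input at this output position is [2 7 6]. Elementwise product with the kernel and sum: 2·3 + 7·1 + 6·3.

31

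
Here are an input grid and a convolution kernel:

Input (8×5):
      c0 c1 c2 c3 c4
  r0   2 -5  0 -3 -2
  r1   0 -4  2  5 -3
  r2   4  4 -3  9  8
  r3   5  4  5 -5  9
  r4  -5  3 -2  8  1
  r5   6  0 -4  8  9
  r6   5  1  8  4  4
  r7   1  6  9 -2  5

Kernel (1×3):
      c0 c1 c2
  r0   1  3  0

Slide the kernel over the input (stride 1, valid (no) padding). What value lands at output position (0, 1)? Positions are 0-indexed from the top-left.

-5

The receptive field on the input at this output position is [-5 0 -3]. Elementwise product with the kernel and sum: -5·1 + 0·3.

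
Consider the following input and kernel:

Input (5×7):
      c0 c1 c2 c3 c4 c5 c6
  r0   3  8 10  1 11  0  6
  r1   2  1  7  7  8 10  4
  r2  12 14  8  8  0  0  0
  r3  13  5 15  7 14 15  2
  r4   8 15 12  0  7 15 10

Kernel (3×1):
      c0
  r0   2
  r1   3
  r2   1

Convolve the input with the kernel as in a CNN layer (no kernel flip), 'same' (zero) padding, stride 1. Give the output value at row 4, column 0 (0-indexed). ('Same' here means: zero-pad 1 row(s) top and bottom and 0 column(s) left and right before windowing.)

The receptive field on the zero-padded input at this output position is [13 / 8 / 0]. Elementwise product with the kernel and sum: 13·2 + 8·3 + 0·1.

50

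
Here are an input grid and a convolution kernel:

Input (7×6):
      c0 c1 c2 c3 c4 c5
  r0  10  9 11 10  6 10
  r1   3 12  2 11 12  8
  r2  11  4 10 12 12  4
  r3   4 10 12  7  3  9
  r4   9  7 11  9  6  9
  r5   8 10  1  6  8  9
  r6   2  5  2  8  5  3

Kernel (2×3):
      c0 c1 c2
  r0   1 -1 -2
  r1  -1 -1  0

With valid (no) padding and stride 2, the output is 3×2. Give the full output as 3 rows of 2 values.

Output[0,0]: The receptive field on the input at this output position is [10 9 11 / 3 12 2]. Elementwise product with the kernel and sum: 10·1 + 9·-1 + 11·-2 + 3·-1 + 12·-1.

-36 -24
-27 -45
-38 -17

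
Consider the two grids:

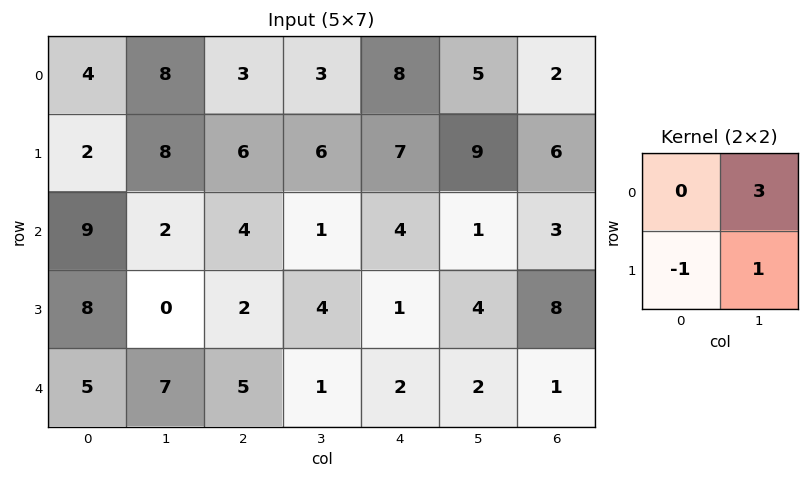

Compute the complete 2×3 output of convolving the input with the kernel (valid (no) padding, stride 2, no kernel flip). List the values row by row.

30 9 17
-2 5 6

Output[0,0]: The receptive field on the input at this output position is [4 8 / 2 8]. Elementwise product with the kernel and sum: 8·3 + 2·-1 + 8·1.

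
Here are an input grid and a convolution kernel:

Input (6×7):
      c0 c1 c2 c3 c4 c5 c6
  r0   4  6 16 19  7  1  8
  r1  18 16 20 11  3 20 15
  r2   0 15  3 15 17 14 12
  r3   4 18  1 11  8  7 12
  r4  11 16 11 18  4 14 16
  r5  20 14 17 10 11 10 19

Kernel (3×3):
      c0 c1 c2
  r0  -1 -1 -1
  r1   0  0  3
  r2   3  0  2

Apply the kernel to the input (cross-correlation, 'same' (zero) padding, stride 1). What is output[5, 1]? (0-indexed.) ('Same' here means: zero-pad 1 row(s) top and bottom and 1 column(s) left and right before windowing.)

The receptive field on the zero-padded input at this output position is [11 16 11 / 20 14 17 / 0 0 0]. Elementwise product with the kernel and sum: 11·-1 + 16·-1 + 11·-1 + 17·3 + 0·3 + 0·2.

13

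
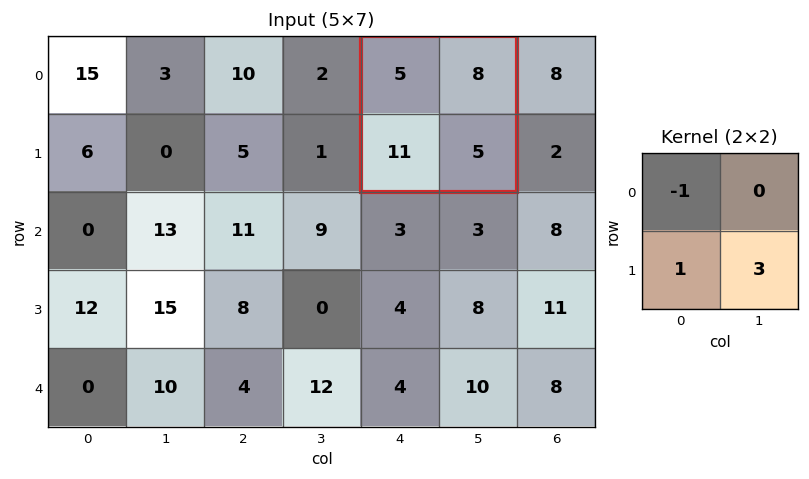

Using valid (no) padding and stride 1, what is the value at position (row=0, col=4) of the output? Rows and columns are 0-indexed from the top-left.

21

The receptive field on the input at this output position is [5 8 / 11 5]. Elementwise product with the kernel and sum: 5·-1 + 11·1 + 5·3.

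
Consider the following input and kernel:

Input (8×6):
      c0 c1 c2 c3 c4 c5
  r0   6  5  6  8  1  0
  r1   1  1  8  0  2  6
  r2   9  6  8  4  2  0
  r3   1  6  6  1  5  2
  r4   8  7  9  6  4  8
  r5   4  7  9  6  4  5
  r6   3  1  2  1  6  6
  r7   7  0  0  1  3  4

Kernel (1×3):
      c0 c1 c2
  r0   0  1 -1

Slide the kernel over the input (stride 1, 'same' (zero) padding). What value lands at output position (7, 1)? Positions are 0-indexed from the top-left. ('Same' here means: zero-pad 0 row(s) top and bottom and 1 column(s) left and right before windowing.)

The receptive field on the zero-padded input at this output position is [7 0 0]. Elementwise product with the kernel and sum: 0·1 + 0·-1.

0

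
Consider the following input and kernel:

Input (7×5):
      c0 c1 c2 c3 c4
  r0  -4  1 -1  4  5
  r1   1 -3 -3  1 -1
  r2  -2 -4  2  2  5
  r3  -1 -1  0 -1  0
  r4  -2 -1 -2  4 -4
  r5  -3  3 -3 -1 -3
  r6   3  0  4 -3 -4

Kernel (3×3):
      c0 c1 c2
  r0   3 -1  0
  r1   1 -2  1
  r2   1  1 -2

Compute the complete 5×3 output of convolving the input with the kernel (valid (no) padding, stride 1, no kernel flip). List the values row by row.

Output[0,0]: The receptive field on the input at this output position is [-4 1 -1 / 1 -3 -3 / -2 -4 2]. Elementwise product with the kernel and sum: -4·3 + 1·-1 + 1·1 + -3·-2 + -3·1 + -2·1 + -4·1 + 2·-2.
Output[0,1]: The receptive field on the input at this output position is [1 -1 4 / -3 -3 1 / -4 2 2]. Elementwise product with the kernel and sum: 1·3 + -1·-1 + -3·1 + -3·-2 + 1·1 + -4·1 + 2·1 + 2·-2.

-19 2 -19
12 -11 -8
0 -27 16
2 6 -11
-22 17 -5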